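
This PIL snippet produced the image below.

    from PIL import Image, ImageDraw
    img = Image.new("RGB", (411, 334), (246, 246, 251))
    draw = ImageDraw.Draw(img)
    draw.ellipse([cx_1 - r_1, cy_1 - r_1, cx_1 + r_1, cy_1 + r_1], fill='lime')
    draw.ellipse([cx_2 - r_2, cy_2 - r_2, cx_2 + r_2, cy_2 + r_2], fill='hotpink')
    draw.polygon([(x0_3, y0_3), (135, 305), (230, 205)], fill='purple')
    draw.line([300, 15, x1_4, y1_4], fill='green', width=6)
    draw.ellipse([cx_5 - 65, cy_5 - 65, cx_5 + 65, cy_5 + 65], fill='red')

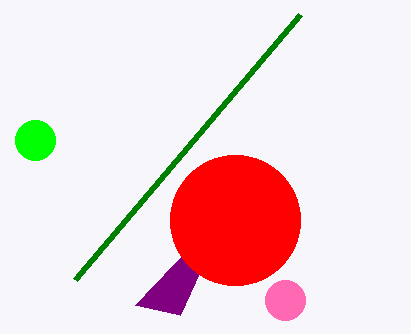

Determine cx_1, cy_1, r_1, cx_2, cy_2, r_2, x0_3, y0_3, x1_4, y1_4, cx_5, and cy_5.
cx_1 = 35
cy_1 = 140
r_1 = 20
cx_2 = 285
cy_2 = 300
r_2 = 20
x0_3 = 180
y0_3 = 315
x1_4 = 75
y1_4 = 280
cx_5 = 235
cy_5 = 220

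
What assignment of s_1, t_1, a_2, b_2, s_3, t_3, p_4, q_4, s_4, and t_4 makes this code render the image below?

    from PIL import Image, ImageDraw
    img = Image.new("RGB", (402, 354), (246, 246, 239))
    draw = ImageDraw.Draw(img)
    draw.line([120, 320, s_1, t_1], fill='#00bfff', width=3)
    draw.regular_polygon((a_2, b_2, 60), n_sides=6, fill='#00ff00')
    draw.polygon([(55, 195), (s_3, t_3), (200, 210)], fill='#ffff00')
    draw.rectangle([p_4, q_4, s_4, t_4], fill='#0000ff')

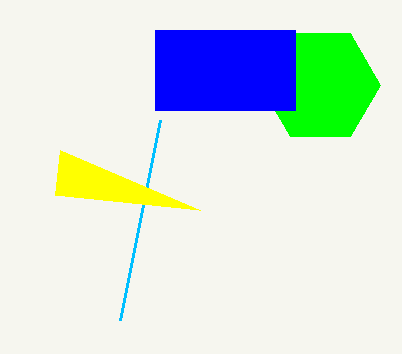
s_1 = 160, t_1 = 120, a_2 = 320, b_2 = 85, s_3 = 60, t_3 = 150, p_4 = 155, q_4 = 30, s_4 = 295, t_4 = 110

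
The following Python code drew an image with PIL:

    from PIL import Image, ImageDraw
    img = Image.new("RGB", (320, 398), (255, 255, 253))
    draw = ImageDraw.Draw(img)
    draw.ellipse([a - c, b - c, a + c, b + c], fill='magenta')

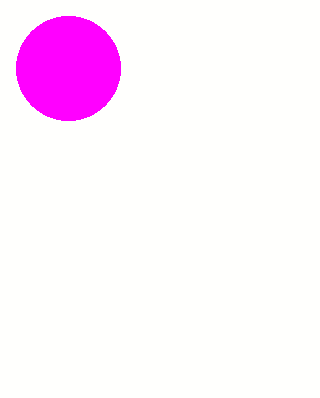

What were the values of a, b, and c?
a = 68, b = 68, c = 52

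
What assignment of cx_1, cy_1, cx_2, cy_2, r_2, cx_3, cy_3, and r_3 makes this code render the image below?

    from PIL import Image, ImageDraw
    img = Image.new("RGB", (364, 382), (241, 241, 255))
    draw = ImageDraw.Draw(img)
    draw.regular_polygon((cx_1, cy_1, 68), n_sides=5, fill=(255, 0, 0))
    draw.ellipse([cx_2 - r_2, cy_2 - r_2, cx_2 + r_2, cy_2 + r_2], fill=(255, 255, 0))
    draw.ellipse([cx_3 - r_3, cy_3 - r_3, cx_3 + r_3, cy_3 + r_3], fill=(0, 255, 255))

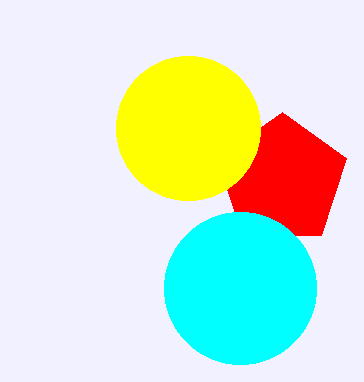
cx_1 = 282; cy_1 = 180; cx_2 = 188; cy_2 = 128; r_2 = 72; cx_3 = 240; cy_3 = 288; r_3 = 76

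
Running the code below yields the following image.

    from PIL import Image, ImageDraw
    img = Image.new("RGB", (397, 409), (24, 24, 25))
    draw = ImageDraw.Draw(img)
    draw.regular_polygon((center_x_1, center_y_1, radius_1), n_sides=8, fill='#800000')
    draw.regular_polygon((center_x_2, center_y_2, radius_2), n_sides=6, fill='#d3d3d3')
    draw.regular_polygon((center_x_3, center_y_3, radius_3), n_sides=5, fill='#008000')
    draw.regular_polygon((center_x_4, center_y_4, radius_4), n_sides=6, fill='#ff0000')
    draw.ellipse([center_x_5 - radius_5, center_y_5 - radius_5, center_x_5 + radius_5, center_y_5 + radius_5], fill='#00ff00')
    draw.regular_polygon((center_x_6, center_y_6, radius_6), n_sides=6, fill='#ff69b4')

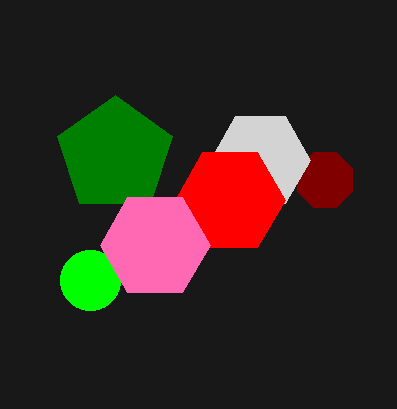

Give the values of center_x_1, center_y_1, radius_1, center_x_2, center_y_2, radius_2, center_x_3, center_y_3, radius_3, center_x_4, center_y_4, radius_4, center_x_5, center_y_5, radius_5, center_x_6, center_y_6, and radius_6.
center_x_1 = 325
center_y_1 = 180
radius_1 = 30
center_x_2 = 260
center_y_2 = 160
radius_2 = 50
center_x_3 = 115
center_y_3 = 155
radius_3 = 60
center_x_4 = 230
center_y_4 = 200
radius_4 = 55
center_x_5 = 90
center_y_5 = 280
radius_5 = 30
center_x_6 = 155
center_y_6 = 245
radius_6 = 55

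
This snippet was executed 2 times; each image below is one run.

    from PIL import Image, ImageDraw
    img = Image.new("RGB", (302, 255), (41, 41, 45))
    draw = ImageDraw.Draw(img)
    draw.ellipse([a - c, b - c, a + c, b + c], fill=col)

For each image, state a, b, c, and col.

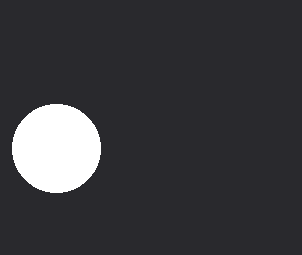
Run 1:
a = 56
b = 148
c = 44
col = 'white'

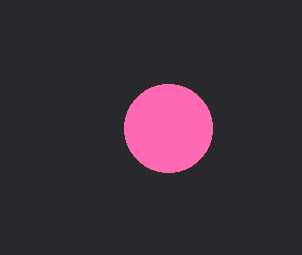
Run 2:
a = 168; b = 128; c = 44; col = 'hotpink'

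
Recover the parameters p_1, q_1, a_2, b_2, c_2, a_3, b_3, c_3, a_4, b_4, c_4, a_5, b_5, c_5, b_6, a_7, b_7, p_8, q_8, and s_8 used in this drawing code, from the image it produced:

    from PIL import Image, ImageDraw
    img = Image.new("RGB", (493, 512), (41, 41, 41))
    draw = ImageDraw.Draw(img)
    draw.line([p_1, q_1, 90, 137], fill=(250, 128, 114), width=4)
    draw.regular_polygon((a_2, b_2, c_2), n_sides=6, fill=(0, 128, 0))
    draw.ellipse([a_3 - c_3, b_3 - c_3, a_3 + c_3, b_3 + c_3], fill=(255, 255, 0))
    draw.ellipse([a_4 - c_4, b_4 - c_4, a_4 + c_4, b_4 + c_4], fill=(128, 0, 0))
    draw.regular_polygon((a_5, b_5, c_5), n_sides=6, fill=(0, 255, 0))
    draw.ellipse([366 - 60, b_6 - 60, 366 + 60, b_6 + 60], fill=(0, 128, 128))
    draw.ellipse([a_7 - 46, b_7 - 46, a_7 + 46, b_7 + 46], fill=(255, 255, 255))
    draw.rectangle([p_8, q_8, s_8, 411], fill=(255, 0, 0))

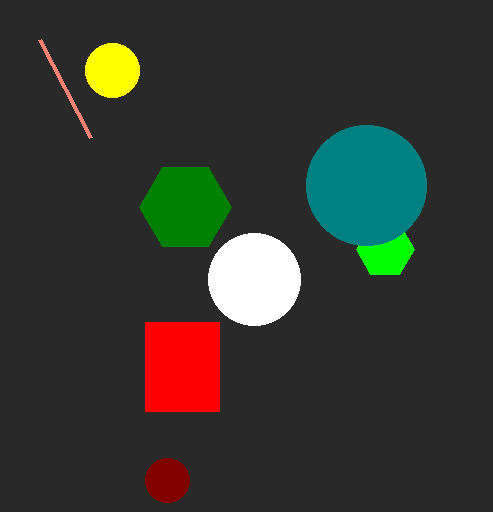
p_1 = 39
q_1 = 39
a_2 = 185
b_2 = 207
c_2 = 46
a_3 = 112
b_3 = 70
c_3 = 27
a_4 = 167
b_4 = 480
c_4 = 22
a_5 = 385
b_5 = 249
c_5 = 29
b_6 = 185
a_7 = 254
b_7 = 279
p_8 = 145
q_8 = 322
s_8 = 219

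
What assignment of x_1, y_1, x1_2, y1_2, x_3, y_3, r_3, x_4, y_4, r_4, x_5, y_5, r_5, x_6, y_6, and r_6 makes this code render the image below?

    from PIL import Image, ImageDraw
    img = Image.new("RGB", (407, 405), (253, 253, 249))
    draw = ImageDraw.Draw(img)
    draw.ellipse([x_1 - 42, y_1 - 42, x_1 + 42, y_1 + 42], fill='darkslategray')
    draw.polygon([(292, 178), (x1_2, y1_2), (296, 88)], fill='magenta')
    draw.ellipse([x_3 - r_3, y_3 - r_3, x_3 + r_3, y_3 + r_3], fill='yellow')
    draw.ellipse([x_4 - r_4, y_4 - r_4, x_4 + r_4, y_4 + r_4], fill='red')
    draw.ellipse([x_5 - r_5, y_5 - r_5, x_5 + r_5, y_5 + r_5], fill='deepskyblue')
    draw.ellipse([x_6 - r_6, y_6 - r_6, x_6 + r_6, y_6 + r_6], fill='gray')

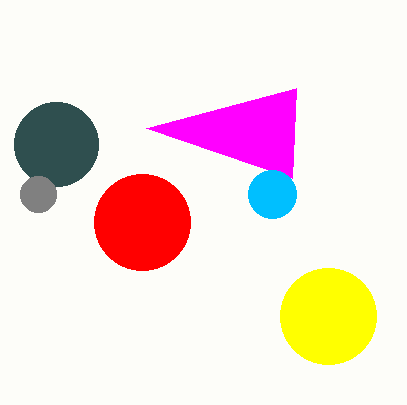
x_1 = 56
y_1 = 144
x1_2 = 146
y1_2 = 128
x_3 = 328
y_3 = 316
r_3 = 48
x_4 = 142
y_4 = 222
r_4 = 48
x_5 = 272
y_5 = 194
r_5 = 24
x_6 = 38
y_6 = 194
r_6 = 18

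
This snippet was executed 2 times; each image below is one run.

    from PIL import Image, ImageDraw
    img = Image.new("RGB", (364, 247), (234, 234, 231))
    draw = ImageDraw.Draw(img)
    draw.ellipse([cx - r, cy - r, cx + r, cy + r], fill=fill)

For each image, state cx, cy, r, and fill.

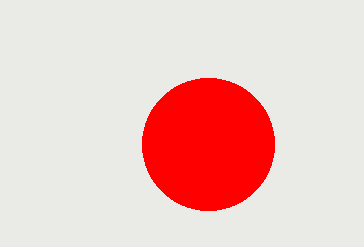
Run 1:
cx = 208
cy = 144
r = 66
fill = 'red'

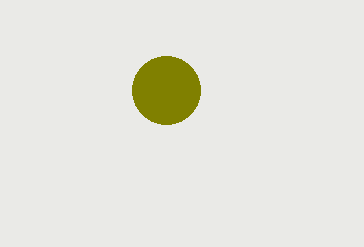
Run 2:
cx = 166
cy = 90
r = 34
fill = 'olive'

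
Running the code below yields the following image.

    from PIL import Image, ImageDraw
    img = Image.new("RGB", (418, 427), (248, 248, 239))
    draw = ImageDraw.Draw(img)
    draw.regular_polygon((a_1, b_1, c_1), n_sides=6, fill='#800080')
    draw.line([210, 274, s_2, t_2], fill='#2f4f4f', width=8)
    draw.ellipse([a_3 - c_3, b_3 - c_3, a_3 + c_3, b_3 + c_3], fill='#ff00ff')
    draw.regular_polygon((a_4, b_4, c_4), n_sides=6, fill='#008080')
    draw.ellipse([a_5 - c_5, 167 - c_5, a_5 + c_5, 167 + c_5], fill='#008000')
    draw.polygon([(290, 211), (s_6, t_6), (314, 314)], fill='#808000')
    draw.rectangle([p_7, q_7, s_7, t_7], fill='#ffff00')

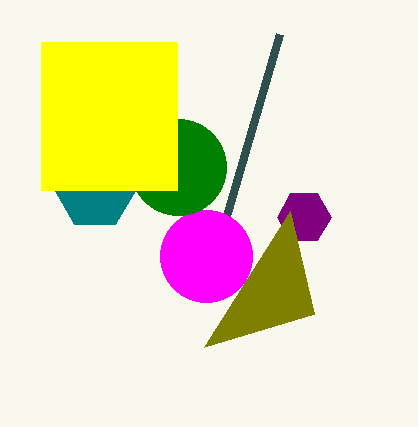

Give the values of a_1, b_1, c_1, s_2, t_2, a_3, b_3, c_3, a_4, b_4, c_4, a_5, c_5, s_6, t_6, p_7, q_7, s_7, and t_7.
a_1 = 304, b_1 = 217, c_1 = 27, s_2 = 280, t_2 = 34, a_3 = 206, b_3 = 256, c_3 = 46, a_4 = 95, b_4 = 189, c_4 = 41, a_5 = 178, c_5 = 48, s_6 = 204, t_6 = 347, p_7 = 41, q_7 = 42, s_7 = 177, t_7 = 190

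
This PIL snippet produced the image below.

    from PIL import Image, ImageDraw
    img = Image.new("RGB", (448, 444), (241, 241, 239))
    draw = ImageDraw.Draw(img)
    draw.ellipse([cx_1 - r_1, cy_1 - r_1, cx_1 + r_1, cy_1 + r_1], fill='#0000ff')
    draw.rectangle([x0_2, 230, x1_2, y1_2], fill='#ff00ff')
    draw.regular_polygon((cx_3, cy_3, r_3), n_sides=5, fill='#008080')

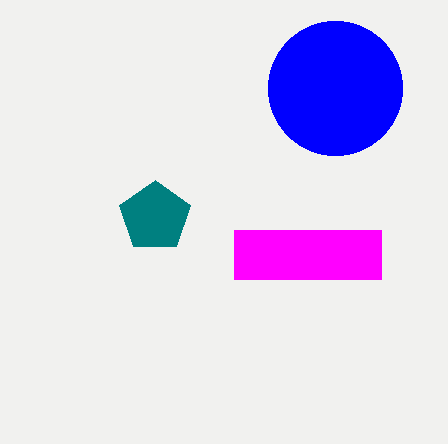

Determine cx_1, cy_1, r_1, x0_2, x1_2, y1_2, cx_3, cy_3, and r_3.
cx_1 = 335
cy_1 = 88
r_1 = 67
x0_2 = 234
x1_2 = 381
y1_2 = 279
cx_3 = 155
cy_3 = 217
r_3 = 37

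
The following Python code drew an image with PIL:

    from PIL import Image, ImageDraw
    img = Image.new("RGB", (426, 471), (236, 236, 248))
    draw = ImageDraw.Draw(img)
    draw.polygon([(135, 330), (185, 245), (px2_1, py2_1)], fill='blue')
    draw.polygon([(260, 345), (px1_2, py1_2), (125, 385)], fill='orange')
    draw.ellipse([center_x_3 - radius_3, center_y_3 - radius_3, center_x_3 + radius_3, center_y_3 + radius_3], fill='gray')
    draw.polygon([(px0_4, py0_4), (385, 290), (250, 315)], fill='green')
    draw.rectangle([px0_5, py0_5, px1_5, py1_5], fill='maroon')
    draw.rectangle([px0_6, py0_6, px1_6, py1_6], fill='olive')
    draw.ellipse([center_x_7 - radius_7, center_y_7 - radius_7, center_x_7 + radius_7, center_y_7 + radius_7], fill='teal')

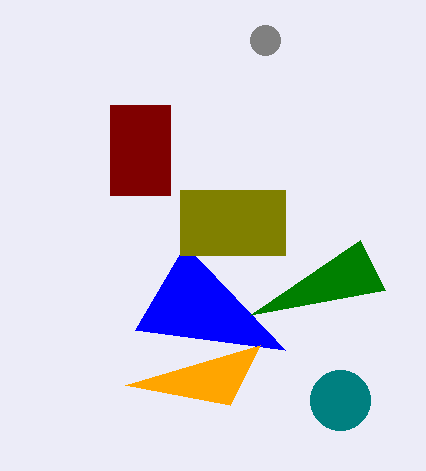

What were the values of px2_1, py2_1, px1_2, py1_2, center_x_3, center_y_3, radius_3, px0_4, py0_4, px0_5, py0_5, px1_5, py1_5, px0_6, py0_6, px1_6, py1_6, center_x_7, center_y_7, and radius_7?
px2_1 = 285, py2_1 = 350, px1_2 = 230, py1_2 = 405, center_x_3 = 265, center_y_3 = 40, radius_3 = 15, px0_4 = 360, py0_4 = 240, px0_5 = 110, py0_5 = 105, px1_5 = 170, py1_5 = 195, px0_6 = 180, py0_6 = 190, px1_6 = 285, py1_6 = 255, center_x_7 = 340, center_y_7 = 400, radius_7 = 30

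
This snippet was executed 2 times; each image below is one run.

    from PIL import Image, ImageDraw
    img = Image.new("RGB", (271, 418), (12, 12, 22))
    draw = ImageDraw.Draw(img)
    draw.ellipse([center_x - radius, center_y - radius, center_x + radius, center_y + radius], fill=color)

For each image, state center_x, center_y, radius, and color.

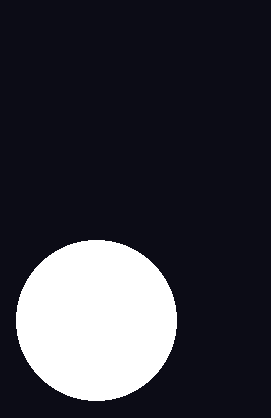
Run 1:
center_x = 96; center_y = 320; radius = 80; color = 'white'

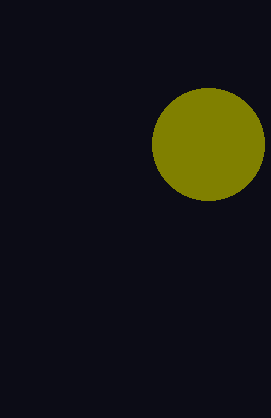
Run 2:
center_x = 208; center_y = 144; radius = 56; color = 'olive'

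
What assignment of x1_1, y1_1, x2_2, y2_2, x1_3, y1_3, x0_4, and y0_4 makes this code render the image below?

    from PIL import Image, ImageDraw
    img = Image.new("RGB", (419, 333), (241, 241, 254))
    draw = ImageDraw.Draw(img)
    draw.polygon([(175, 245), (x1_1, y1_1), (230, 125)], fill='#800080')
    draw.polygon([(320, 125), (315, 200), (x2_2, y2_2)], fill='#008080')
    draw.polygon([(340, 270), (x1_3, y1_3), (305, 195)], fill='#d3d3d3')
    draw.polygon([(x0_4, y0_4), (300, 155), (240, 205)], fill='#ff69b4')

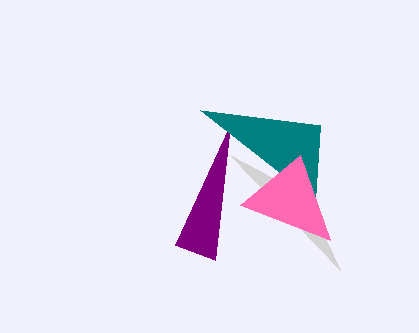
x1_1 = 215, y1_1 = 260, x2_2 = 200, y2_2 = 110, x1_3 = 230, y1_3 = 155, x0_4 = 330, y0_4 = 240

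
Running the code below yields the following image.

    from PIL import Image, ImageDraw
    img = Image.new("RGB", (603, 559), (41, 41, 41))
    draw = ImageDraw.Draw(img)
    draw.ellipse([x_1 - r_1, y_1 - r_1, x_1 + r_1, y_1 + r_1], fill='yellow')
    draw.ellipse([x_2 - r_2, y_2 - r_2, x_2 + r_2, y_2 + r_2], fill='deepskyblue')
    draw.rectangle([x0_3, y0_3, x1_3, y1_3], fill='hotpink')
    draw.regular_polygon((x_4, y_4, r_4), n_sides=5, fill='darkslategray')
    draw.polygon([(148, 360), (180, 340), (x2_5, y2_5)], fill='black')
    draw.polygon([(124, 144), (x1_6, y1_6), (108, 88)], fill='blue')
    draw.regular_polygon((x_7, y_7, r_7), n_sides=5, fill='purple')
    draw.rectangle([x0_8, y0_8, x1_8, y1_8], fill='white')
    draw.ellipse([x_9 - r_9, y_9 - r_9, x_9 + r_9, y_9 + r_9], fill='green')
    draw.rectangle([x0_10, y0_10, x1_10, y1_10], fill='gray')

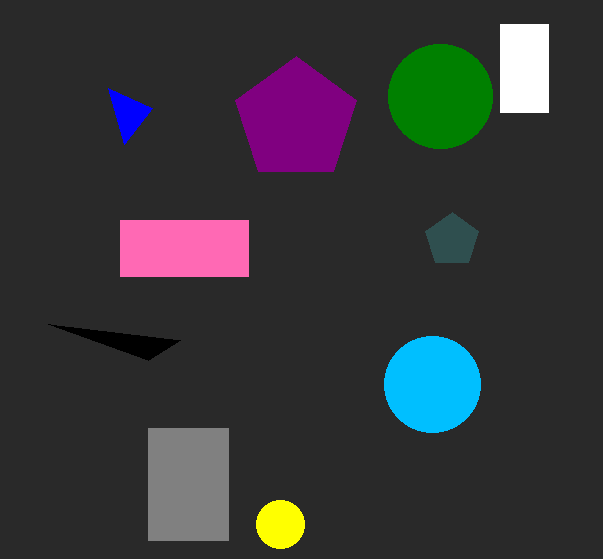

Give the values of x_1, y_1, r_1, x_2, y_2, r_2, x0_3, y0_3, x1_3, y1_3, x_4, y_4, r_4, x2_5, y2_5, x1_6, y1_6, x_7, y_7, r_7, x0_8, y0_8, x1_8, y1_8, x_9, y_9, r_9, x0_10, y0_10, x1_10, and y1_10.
x_1 = 280; y_1 = 524; r_1 = 24; x_2 = 432; y_2 = 384; r_2 = 48; x0_3 = 120; y0_3 = 220; x1_3 = 248; y1_3 = 276; x_4 = 452; y_4 = 240; r_4 = 28; x2_5 = 48; y2_5 = 324; x1_6 = 152; y1_6 = 108; x_7 = 296; y_7 = 120; r_7 = 64; x0_8 = 500; y0_8 = 24; x1_8 = 548; y1_8 = 112; x_9 = 440; y_9 = 96; r_9 = 52; x0_10 = 148; y0_10 = 428; x1_10 = 228; y1_10 = 540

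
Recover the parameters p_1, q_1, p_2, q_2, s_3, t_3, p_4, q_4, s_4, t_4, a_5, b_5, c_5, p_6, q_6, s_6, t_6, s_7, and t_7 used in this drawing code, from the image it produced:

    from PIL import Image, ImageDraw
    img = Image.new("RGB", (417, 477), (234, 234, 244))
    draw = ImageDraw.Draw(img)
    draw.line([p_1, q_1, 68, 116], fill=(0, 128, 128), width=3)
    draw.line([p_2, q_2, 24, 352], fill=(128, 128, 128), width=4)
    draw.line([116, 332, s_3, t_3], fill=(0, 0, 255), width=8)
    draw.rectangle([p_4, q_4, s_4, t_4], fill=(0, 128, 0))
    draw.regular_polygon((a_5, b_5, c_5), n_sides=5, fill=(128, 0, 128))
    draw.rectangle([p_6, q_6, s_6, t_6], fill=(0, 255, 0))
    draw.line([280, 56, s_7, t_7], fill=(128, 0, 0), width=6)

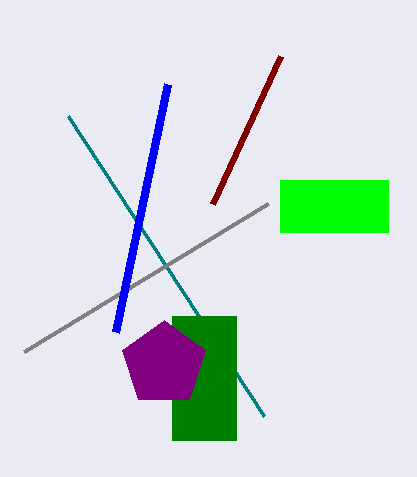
p_1 = 264; q_1 = 416; p_2 = 268; q_2 = 204; s_3 = 168; t_3 = 84; p_4 = 172; q_4 = 316; s_4 = 236; t_4 = 440; a_5 = 164; b_5 = 364; c_5 = 44; p_6 = 280; q_6 = 180; s_6 = 388; t_6 = 232; s_7 = 212; t_7 = 204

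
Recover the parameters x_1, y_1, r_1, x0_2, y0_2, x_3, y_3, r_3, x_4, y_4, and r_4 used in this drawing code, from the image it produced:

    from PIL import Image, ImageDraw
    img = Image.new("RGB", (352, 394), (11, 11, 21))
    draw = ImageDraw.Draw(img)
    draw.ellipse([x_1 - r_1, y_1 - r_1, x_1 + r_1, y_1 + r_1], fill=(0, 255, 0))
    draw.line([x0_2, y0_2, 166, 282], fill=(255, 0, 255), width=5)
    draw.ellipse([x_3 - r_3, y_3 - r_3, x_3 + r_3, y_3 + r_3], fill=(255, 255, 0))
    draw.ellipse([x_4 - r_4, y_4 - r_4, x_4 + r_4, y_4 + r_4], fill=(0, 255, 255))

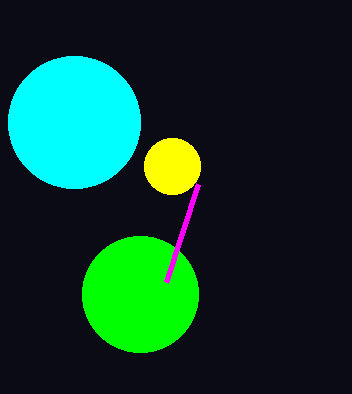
x_1 = 140
y_1 = 294
r_1 = 58
x0_2 = 198
y0_2 = 184
x_3 = 172
y_3 = 166
r_3 = 28
x_4 = 74
y_4 = 122
r_4 = 66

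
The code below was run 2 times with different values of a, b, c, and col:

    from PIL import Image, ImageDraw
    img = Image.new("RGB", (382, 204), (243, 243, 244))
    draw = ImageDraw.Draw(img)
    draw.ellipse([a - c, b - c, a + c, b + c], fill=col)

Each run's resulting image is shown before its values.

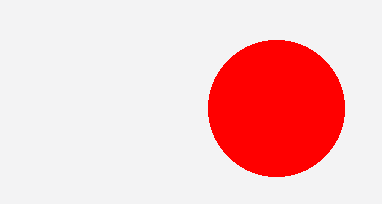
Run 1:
a = 276, b = 108, c = 68, col = 'red'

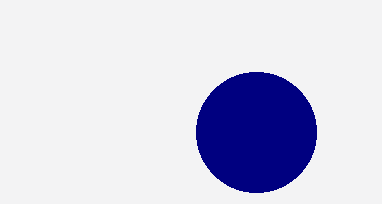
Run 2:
a = 256, b = 132, c = 60, col = 'navy'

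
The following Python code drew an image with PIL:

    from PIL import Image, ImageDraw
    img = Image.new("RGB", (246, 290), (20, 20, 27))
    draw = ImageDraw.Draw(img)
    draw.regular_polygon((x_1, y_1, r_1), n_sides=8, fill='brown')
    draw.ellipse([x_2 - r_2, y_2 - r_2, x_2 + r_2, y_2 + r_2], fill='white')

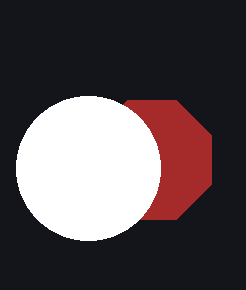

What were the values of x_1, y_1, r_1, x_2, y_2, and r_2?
x_1 = 152, y_1 = 160, r_1 = 64, x_2 = 88, y_2 = 168, r_2 = 72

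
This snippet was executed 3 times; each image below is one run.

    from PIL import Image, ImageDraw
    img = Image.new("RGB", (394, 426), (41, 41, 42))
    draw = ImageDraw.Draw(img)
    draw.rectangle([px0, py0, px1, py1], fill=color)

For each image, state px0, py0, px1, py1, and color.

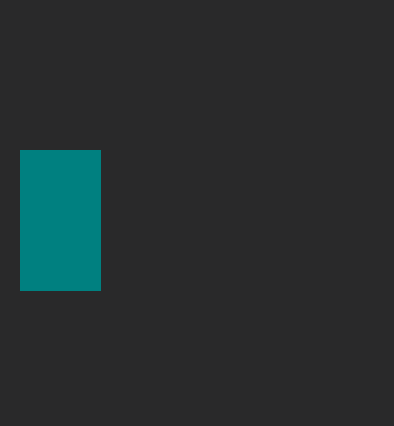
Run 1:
px0 = 20, py0 = 150, px1 = 100, py1 = 290, color = 'teal'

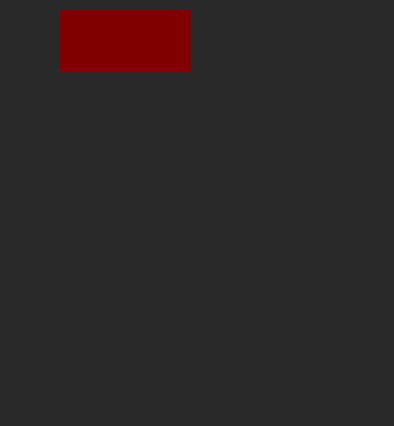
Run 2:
px0 = 60, py0 = 10, px1 = 190, py1 = 70, color = 'maroon'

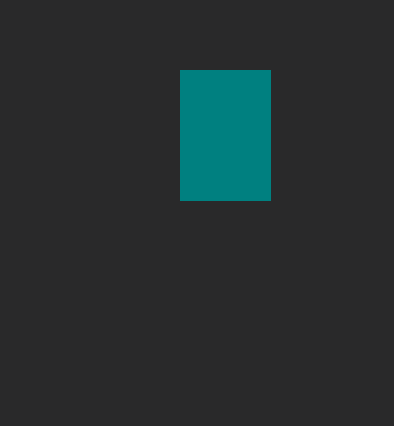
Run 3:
px0 = 180, py0 = 70, px1 = 270, py1 = 200, color = 'teal'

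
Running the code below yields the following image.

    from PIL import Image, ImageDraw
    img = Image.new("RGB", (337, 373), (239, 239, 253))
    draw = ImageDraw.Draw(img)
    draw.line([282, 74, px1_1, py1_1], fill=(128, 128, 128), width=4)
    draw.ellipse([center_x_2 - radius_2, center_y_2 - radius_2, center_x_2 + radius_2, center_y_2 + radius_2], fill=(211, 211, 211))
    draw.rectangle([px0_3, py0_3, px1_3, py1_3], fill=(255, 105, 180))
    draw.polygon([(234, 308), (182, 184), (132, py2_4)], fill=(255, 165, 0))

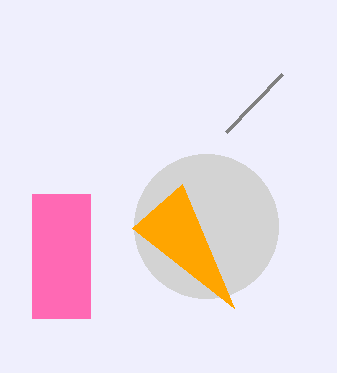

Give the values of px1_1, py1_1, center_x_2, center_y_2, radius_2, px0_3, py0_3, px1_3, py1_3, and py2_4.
px1_1 = 226, py1_1 = 132, center_x_2 = 206, center_y_2 = 226, radius_2 = 72, px0_3 = 32, py0_3 = 194, px1_3 = 90, py1_3 = 318, py2_4 = 228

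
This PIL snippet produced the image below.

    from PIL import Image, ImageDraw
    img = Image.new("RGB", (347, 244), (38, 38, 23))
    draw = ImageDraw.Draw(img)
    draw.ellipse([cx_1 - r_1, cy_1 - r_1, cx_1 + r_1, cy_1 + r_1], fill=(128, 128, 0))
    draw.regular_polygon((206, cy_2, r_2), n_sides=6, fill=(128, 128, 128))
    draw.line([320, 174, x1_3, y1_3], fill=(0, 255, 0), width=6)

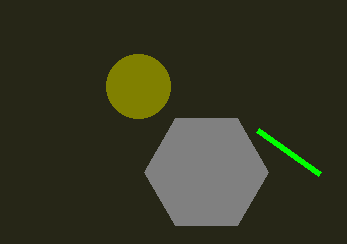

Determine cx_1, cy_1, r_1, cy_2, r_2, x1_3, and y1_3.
cx_1 = 138
cy_1 = 86
r_1 = 32
cy_2 = 172
r_2 = 62
x1_3 = 258
y1_3 = 130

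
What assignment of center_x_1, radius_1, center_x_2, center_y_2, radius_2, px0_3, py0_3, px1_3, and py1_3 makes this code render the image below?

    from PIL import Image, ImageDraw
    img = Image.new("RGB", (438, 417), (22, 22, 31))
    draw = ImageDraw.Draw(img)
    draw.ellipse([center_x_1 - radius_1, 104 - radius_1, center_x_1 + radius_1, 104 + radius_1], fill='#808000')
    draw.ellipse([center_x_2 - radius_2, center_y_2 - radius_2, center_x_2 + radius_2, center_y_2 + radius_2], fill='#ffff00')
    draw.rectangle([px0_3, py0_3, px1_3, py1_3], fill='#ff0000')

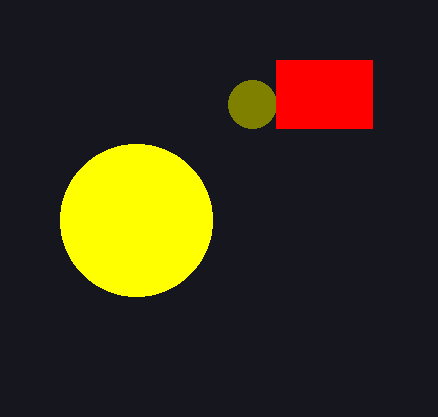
center_x_1 = 252; radius_1 = 24; center_x_2 = 136; center_y_2 = 220; radius_2 = 76; px0_3 = 276; py0_3 = 60; px1_3 = 372; py1_3 = 128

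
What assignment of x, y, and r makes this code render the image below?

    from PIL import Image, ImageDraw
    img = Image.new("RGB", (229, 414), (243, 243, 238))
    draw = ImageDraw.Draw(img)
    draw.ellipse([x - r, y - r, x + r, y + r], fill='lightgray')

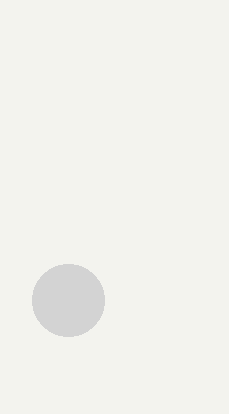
x = 68; y = 300; r = 36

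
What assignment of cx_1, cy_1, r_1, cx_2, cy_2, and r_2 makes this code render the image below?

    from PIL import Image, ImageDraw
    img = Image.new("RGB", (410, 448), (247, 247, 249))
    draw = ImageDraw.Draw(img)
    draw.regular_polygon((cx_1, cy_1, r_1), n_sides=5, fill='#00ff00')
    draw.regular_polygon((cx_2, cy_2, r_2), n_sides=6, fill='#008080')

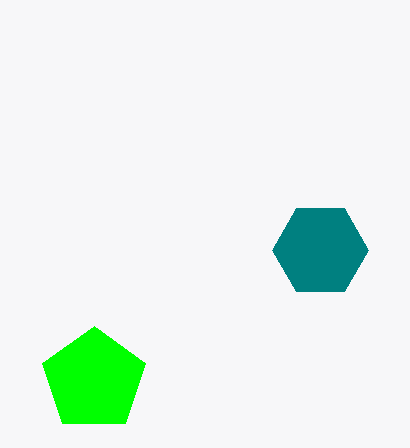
cx_1 = 94, cy_1 = 380, r_1 = 54, cx_2 = 320, cy_2 = 250, r_2 = 48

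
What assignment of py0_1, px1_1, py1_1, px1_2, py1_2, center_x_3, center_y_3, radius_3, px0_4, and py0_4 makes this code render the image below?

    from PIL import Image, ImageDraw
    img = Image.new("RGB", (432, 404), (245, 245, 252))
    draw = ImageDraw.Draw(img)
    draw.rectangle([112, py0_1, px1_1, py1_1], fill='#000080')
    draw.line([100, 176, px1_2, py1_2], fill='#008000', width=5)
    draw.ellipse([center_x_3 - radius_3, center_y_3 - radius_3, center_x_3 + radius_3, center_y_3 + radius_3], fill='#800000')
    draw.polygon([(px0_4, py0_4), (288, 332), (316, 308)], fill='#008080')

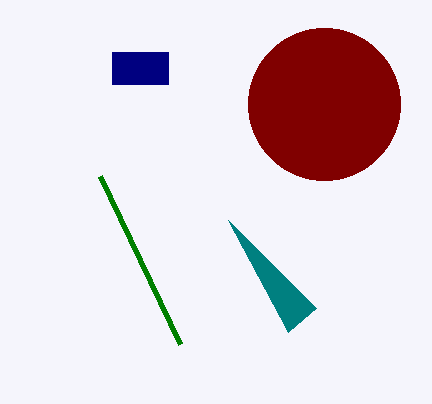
py0_1 = 52
px1_1 = 168
py1_1 = 84
px1_2 = 180
py1_2 = 344
center_x_3 = 324
center_y_3 = 104
radius_3 = 76
px0_4 = 228
py0_4 = 220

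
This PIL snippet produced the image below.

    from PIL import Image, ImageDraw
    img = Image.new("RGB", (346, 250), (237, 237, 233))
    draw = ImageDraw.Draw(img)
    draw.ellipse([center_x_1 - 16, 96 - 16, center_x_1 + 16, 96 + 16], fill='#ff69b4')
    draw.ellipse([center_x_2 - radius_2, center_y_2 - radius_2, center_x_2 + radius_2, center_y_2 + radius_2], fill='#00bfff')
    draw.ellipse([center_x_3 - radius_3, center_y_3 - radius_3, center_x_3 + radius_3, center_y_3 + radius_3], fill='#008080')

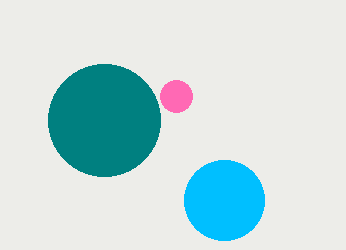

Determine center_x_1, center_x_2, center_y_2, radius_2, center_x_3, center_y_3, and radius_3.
center_x_1 = 176; center_x_2 = 224; center_y_2 = 200; radius_2 = 40; center_x_3 = 104; center_y_3 = 120; radius_3 = 56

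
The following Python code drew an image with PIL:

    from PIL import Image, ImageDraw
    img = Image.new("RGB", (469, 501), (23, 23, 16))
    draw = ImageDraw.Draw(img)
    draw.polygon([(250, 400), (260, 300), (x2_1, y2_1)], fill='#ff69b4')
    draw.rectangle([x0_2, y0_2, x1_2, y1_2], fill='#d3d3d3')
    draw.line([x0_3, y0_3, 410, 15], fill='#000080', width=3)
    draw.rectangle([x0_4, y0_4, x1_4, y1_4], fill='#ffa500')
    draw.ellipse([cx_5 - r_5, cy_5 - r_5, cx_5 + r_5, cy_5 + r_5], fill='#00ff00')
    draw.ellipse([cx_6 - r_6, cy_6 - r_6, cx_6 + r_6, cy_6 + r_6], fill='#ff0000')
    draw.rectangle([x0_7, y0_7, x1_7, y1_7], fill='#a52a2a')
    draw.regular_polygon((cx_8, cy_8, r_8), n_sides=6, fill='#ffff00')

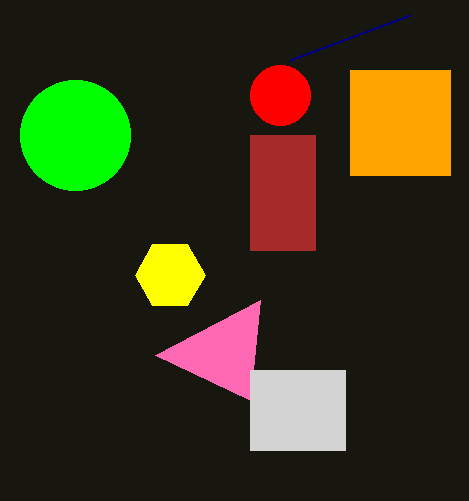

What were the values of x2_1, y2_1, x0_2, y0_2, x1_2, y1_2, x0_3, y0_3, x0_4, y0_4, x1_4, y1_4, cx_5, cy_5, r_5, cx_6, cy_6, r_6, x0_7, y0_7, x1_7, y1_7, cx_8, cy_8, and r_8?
x2_1 = 155, y2_1 = 355, x0_2 = 250, y0_2 = 370, x1_2 = 345, y1_2 = 450, x0_3 = 290, y0_3 = 60, x0_4 = 350, y0_4 = 70, x1_4 = 450, y1_4 = 175, cx_5 = 75, cy_5 = 135, r_5 = 55, cx_6 = 280, cy_6 = 95, r_6 = 30, x0_7 = 250, y0_7 = 135, x1_7 = 315, y1_7 = 250, cx_8 = 170, cy_8 = 275, r_8 = 35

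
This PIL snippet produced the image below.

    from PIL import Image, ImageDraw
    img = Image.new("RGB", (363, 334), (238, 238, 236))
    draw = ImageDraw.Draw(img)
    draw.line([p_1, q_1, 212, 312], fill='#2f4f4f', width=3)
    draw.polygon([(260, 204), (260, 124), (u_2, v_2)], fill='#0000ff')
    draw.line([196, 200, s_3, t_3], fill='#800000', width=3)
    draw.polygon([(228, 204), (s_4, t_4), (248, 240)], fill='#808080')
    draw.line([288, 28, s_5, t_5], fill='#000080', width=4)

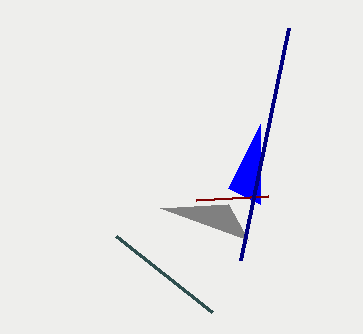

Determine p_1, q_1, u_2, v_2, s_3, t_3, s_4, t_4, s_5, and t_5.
p_1 = 116; q_1 = 236; u_2 = 228; v_2 = 188; s_3 = 268; t_3 = 196; s_4 = 160; t_4 = 208; s_5 = 240; t_5 = 260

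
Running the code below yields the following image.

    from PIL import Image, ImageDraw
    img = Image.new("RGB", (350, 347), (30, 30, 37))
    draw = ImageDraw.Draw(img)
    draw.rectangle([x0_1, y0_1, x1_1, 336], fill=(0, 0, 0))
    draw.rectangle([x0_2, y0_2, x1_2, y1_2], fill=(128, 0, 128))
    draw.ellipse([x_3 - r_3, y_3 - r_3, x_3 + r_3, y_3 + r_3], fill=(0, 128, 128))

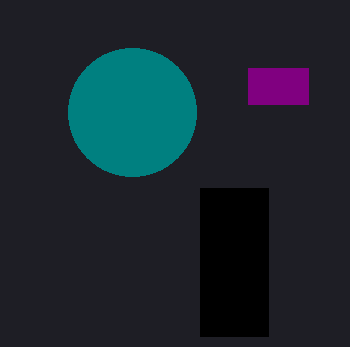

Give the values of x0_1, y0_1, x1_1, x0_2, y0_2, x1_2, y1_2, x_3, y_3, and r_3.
x0_1 = 200; y0_1 = 188; x1_1 = 268; x0_2 = 248; y0_2 = 68; x1_2 = 308; y1_2 = 104; x_3 = 132; y_3 = 112; r_3 = 64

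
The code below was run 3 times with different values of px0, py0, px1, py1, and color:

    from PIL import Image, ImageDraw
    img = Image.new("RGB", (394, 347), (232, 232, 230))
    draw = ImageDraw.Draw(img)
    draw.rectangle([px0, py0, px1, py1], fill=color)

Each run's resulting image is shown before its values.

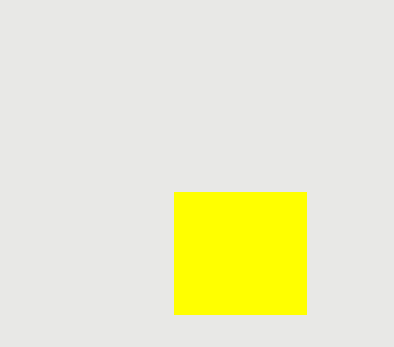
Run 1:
px0 = 174; py0 = 192; px1 = 306; py1 = 314; color = 'yellow'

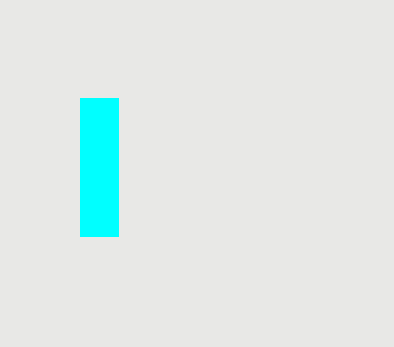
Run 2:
px0 = 80, py0 = 98, px1 = 118, py1 = 236, color = 'cyan'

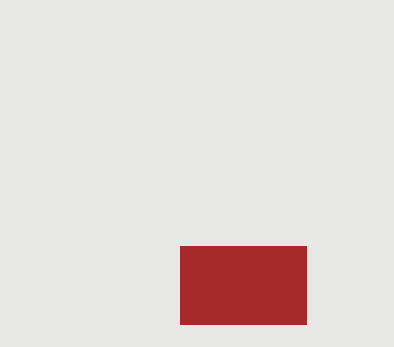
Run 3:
px0 = 180; py0 = 246; px1 = 306; py1 = 324; color = 'brown'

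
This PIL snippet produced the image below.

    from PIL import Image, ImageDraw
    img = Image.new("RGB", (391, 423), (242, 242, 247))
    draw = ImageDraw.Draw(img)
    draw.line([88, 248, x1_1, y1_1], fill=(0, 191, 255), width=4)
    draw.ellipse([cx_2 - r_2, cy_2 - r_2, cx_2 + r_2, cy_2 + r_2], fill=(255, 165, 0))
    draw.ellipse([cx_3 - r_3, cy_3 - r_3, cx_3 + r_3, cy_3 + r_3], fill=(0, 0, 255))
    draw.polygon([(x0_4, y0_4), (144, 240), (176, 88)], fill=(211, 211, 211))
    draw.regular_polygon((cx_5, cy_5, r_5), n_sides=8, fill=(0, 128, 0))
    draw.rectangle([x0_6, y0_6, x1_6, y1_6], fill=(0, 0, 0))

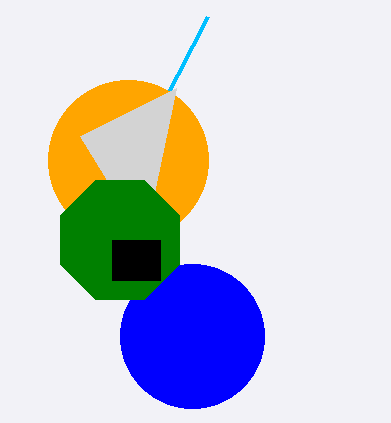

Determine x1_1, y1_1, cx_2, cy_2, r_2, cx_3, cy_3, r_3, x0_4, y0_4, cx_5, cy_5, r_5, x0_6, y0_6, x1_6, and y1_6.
x1_1 = 208; y1_1 = 16; cx_2 = 128; cy_2 = 160; r_2 = 80; cx_3 = 192; cy_3 = 336; r_3 = 72; x0_4 = 80; y0_4 = 136; cx_5 = 120; cy_5 = 240; r_5 = 64; x0_6 = 112; y0_6 = 240; x1_6 = 160; y1_6 = 280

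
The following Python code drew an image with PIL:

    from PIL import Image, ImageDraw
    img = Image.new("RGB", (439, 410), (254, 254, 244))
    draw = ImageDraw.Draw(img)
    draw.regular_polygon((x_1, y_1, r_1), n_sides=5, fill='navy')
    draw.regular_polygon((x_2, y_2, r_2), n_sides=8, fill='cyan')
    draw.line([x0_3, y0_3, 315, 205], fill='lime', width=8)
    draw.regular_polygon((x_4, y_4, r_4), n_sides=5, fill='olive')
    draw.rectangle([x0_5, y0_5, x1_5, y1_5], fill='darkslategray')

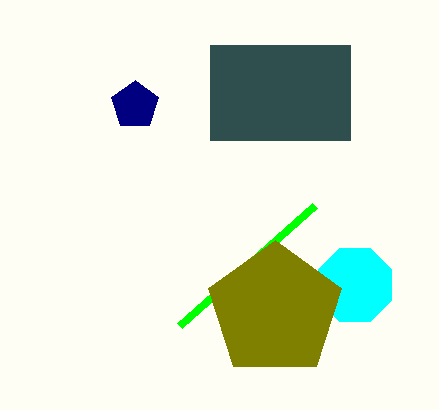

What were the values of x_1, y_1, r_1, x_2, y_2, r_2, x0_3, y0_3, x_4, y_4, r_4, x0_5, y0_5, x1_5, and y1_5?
x_1 = 135
y_1 = 105
r_1 = 25
x_2 = 355
y_2 = 285
r_2 = 40
x0_3 = 180
y0_3 = 325
x_4 = 275
y_4 = 310
r_4 = 70
x0_5 = 210
y0_5 = 45
x1_5 = 350
y1_5 = 140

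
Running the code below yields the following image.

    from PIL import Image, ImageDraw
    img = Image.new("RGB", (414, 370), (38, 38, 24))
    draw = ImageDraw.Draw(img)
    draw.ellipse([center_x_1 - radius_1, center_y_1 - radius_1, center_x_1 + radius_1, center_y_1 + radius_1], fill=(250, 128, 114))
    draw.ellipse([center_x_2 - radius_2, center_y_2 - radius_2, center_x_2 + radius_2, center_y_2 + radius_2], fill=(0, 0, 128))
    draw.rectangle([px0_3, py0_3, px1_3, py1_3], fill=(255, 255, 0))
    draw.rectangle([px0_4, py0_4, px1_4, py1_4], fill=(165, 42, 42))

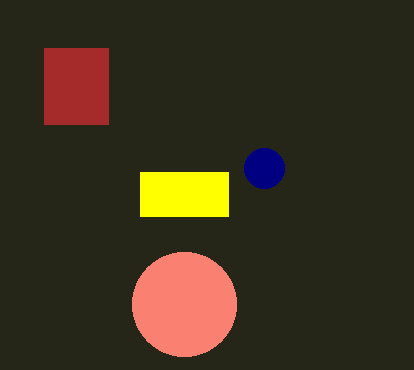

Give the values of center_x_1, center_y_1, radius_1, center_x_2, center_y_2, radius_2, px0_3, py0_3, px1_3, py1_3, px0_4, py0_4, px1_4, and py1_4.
center_x_1 = 184, center_y_1 = 304, radius_1 = 52, center_x_2 = 264, center_y_2 = 168, radius_2 = 20, px0_3 = 140, py0_3 = 172, px1_3 = 228, py1_3 = 216, px0_4 = 44, py0_4 = 48, px1_4 = 108, py1_4 = 124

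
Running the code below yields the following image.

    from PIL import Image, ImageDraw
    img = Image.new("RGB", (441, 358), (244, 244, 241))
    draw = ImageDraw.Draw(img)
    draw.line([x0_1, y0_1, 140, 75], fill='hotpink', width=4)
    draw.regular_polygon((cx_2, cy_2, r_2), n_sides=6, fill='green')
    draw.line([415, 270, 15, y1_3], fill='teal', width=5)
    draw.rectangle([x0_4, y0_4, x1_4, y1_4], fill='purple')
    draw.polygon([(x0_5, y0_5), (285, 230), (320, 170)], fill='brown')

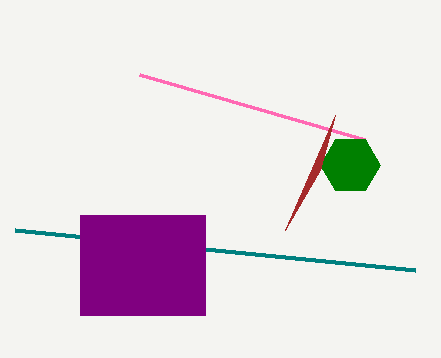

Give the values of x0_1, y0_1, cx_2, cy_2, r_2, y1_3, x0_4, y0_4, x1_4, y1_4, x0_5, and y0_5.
x0_1 = 365; y0_1 = 140; cx_2 = 350; cy_2 = 165; r_2 = 30; y1_3 = 230; x0_4 = 80; y0_4 = 215; x1_4 = 205; y1_4 = 315; x0_5 = 335; y0_5 = 115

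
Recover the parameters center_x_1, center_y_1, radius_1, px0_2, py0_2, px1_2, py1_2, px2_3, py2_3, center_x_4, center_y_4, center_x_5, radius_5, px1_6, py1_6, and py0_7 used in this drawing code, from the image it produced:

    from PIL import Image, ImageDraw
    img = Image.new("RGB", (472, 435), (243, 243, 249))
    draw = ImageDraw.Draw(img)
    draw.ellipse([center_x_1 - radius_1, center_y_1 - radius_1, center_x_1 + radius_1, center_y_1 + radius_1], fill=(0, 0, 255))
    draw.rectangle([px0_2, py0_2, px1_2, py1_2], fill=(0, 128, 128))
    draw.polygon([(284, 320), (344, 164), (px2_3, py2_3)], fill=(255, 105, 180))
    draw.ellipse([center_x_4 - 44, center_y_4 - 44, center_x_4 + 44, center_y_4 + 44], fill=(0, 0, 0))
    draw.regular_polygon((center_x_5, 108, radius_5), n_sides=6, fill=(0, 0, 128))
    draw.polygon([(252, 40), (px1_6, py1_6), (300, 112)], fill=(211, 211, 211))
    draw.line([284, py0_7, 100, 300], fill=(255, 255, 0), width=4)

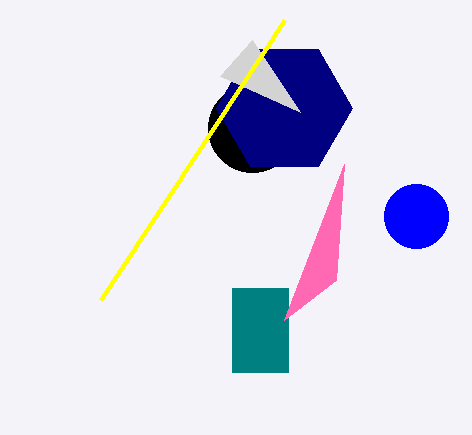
center_x_1 = 416
center_y_1 = 216
radius_1 = 32
px0_2 = 232
py0_2 = 288
px1_2 = 288
py1_2 = 372
px2_3 = 336
py2_3 = 280
center_x_4 = 252
center_y_4 = 128
center_x_5 = 284
radius_5 = 68
px1_6 = 220
py1_6 = 76
py0_7 = 20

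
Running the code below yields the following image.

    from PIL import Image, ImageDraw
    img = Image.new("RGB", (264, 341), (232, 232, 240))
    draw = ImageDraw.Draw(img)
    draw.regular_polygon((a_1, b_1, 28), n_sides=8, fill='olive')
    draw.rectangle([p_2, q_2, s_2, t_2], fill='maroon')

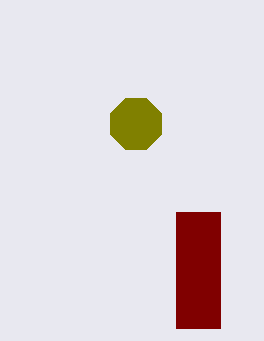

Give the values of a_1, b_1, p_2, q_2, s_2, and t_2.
a_1 = 136
b_1 = 124
p_2 = 176
q_2 = 212
s_2 = 220
t_2 = 328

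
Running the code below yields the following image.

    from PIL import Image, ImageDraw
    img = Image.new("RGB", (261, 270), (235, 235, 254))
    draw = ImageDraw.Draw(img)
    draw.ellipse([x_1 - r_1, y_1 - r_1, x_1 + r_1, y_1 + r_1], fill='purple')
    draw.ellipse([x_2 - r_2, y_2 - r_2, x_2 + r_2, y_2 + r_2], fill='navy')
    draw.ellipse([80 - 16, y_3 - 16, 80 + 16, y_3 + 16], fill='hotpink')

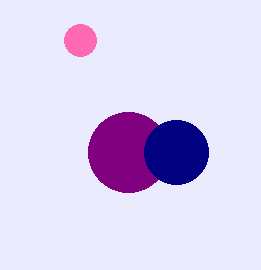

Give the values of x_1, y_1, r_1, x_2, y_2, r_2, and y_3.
x_1 = 128
y_1 = 152
r_1 = 40
x_2 = 176
y_2 = 152
r_2 = 32
y_3 = 40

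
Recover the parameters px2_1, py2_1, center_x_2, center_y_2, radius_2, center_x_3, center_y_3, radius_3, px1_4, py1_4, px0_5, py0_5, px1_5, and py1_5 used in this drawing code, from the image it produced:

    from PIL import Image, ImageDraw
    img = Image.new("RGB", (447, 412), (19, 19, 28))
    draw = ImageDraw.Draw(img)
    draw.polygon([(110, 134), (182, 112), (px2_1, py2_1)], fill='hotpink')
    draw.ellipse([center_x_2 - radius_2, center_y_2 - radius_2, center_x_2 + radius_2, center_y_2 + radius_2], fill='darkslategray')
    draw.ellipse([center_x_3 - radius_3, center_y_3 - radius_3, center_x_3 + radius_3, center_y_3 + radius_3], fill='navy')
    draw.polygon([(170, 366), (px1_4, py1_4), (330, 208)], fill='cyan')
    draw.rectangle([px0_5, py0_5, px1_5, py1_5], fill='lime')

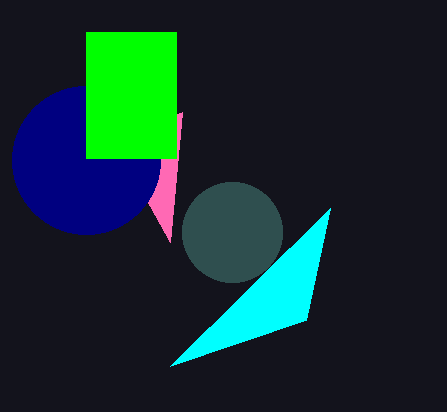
px2_1 = 170, py2_1 = 242, center_x_2 = 232, center_y_2 = 232, radius_2 = 50, center_x_3 = 86, center_y_3 = 160, radius_3 = 74, px1_4 = 306, py1_4 = 320, px0_5 = 86, py0_5 = 32, px1_5 = 176, py1_5 = 158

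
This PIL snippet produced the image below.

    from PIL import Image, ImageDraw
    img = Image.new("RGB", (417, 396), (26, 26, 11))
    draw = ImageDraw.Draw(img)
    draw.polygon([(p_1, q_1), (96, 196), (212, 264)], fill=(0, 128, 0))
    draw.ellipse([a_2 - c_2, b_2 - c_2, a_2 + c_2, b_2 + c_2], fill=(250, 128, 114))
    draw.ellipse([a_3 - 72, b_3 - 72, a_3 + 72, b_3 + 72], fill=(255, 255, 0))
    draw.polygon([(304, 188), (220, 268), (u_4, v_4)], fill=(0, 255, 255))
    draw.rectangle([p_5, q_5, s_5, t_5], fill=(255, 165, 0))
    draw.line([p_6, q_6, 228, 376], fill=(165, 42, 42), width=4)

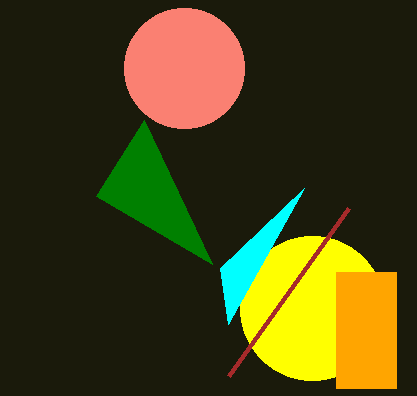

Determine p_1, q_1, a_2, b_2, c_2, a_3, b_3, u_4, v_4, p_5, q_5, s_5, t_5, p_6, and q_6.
p_1 = 144
q_1 = 120
a_2 = 184
b_2 = 68
c_2 = 60
a_3 = 312
b_3 = 308
u_4 = 228
v_4 = 324
p_5 = 336
q_5 = 272
s_5 = 396
t_5 = 388
p_6 = 348
q_6 = 208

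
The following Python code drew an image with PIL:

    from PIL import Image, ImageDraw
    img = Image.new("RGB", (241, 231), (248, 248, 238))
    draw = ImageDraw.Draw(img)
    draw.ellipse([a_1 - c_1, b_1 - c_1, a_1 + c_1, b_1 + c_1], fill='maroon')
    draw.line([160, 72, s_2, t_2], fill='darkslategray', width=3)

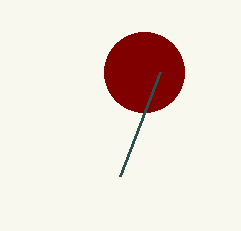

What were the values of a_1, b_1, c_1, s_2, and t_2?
a_1 = 144, b_1 = 72, c_1 = 40, s_2 = 120, t_2 = 176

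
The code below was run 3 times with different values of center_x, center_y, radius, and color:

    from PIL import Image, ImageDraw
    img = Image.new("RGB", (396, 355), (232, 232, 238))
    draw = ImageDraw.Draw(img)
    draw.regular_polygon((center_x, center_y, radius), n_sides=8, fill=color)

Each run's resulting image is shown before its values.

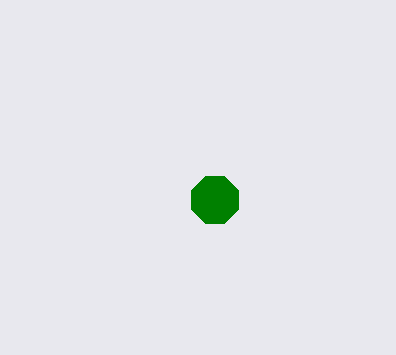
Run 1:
center_x = 215; center_y = 200; radius = 25; color = 'green'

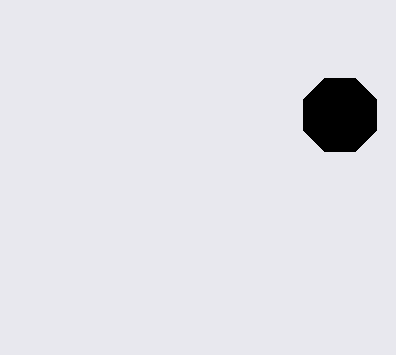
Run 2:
center_x = 340, center_y = 115, radius = 40, color = 'black'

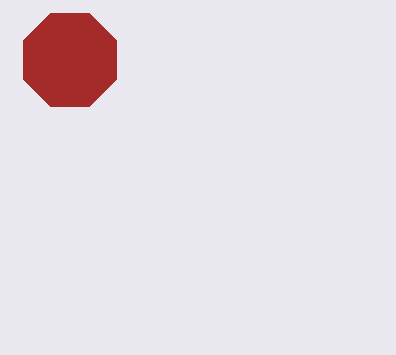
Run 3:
center_x = 70
center_y = 60
radius = 50
color = 'brown'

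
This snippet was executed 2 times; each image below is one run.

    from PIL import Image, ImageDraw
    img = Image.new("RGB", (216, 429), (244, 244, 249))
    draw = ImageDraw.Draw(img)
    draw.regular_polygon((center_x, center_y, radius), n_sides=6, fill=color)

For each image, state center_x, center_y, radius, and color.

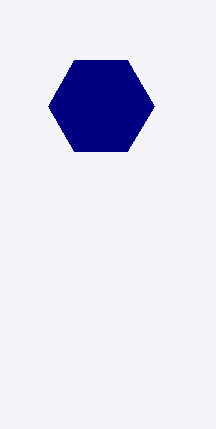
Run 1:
center_x = 101; center_y = 106; radius = 53; color = 'navy'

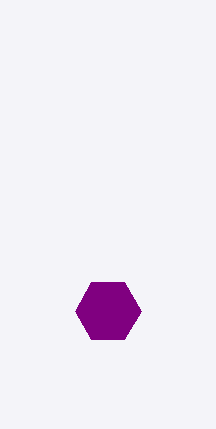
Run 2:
center_x = 108; center_y = 311; radius = 33; color = 'purple'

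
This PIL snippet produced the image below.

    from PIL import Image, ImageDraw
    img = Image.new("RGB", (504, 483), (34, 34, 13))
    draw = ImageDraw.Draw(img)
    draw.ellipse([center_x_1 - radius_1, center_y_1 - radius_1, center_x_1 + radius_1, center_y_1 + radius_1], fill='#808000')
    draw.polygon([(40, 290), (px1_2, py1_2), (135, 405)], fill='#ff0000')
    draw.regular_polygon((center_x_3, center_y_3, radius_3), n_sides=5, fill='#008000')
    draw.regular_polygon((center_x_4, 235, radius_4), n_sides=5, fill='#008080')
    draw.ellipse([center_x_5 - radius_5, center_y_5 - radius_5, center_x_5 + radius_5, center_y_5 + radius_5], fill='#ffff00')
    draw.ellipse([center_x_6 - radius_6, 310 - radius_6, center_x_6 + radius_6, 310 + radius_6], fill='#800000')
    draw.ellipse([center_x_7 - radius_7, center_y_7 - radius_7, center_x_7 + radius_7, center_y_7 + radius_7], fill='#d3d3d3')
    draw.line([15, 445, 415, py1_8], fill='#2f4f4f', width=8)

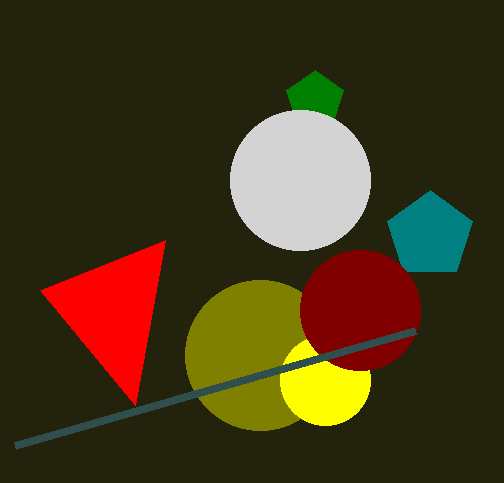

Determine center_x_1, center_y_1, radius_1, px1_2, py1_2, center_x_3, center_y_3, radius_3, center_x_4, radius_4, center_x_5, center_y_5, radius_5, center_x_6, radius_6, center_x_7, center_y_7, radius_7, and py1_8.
center_x_1 = 260, center_y_1 = 355, radius_1 = 75, px1_2 = 165, py1_2 = 240, center_x_3 = 315, center_y_3 = 100, radius_3 = 30, center_x_4 = 430, radius_4 = 45, center_x_5 = 325, center_y_5 = 380, radius_5 = 45, center_x_6 = 360, radius_6 = 60, center_x_7 = 300, center_y_7 = 180, radius_7 = 70, py1_8 = 330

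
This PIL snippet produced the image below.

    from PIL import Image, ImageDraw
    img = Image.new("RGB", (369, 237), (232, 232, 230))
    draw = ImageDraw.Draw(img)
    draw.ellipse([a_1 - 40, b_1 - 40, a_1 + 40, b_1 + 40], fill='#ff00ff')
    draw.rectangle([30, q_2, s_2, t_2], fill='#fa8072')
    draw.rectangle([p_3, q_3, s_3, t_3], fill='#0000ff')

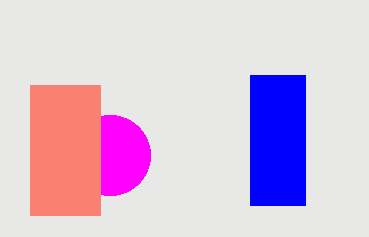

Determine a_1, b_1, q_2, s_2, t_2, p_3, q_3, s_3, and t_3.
a_1 = 110
b_1 = 155
q_2 = 85
s_2 = 100
t_2 = 215
p_3 = 250
q_3 = 75
s_3 = 305
t_3 = 205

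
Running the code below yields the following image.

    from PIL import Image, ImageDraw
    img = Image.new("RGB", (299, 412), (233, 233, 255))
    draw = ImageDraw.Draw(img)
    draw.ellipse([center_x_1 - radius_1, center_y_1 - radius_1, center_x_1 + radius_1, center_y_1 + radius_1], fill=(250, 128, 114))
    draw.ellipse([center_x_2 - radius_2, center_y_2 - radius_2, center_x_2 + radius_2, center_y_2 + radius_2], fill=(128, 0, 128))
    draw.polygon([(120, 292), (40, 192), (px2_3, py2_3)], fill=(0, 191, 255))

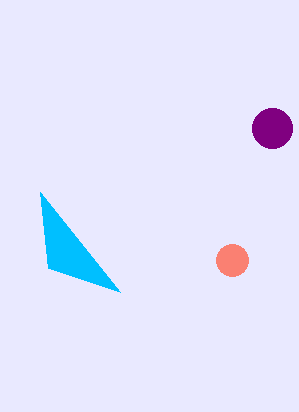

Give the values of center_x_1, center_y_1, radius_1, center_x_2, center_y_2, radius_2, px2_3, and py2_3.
center_x_1 = 232, center_y_1 = 260, radius_1 = 16, center_x_2 = 272, center_y_2 = 128, radius_2 = 20, px2_3 = 48, py2_3 = 268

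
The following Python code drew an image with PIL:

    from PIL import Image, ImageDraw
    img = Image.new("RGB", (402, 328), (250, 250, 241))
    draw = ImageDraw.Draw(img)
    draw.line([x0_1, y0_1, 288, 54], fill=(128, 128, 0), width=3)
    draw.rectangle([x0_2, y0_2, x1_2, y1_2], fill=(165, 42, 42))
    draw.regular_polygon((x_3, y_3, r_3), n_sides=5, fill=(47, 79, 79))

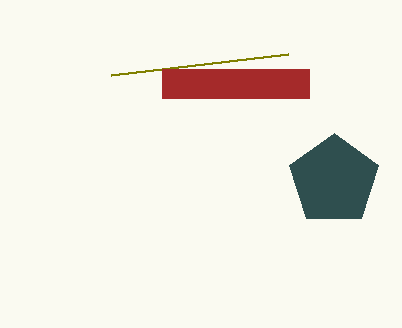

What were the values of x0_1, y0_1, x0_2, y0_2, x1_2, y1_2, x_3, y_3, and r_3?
x0_1 = 111, y0_1 = 75, x0_2 = 162, y0_2 = 69, x1_2 = 309, y1_2 = 98, x_3 = 334, y_3 = 180, r_3 = 47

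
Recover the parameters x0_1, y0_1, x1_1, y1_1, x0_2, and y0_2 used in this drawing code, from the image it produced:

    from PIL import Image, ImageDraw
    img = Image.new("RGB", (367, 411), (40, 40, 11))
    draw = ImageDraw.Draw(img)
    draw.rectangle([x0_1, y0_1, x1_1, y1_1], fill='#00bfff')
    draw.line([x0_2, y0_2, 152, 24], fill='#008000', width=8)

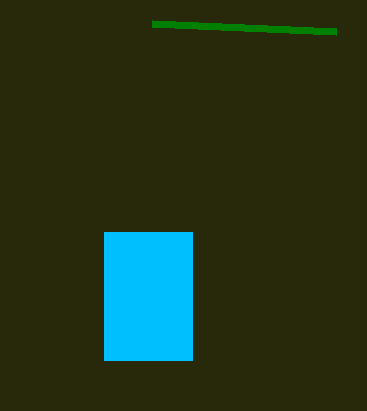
x0_1 = 104, y0_1 = 232, x1_1 = 192, y1_1 = 360, x0_2 = 336, y0_2 = 32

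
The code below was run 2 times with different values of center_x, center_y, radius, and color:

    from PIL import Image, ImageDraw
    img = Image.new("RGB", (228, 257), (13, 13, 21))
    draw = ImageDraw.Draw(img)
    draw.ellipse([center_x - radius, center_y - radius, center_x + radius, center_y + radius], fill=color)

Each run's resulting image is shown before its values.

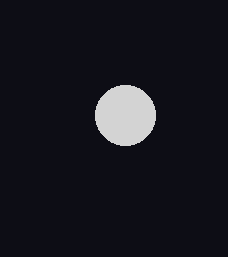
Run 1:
center_x = 125, center_y = 115, radius = 30, color = 'lightgray'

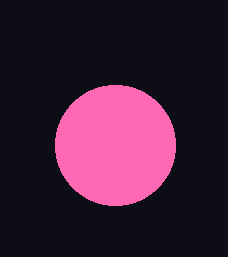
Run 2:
center_x = 115; center_y = 145; radius = 60; color = 'hotpink'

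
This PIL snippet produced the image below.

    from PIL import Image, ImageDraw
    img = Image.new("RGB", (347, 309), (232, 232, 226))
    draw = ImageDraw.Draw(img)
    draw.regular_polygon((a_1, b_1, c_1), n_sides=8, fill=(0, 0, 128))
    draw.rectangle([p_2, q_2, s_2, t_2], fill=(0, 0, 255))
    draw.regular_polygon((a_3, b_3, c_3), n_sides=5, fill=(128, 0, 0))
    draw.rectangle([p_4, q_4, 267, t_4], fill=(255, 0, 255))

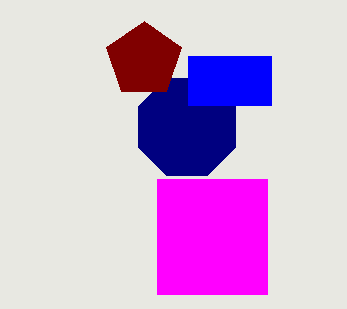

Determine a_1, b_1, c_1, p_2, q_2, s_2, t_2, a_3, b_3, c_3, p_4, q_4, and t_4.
a_1 = 187; b_1 = 127; c_1 = 53; p_2 = 188; q_2 = 56; s_2 = 271; t_2 = 105; a_3 = 144; b_3 = 60; c_3 = 39; p_4 = 157; q_4 = 179; t_4 = 294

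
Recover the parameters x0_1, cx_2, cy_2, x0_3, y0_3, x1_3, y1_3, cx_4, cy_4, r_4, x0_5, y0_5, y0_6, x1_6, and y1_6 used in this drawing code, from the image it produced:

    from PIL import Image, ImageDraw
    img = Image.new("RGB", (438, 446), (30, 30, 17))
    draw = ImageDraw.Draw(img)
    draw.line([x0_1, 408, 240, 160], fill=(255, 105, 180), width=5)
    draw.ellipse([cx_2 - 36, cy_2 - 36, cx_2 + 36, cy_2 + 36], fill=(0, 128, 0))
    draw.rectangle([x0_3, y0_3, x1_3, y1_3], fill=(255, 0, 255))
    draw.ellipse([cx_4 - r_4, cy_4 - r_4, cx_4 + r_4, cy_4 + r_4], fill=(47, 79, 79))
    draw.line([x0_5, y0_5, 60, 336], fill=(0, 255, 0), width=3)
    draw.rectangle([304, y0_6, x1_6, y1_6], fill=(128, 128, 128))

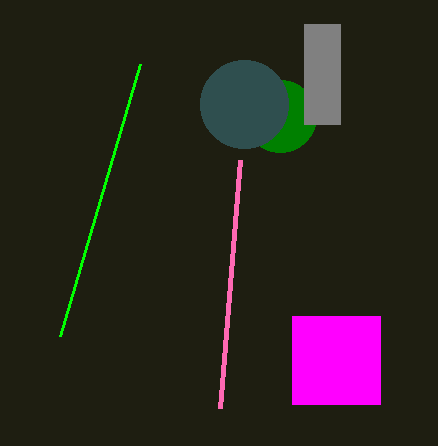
x0_1 = 220; cx_2 = 280; cy_2 = 116; x0_3 = 292; y0_3 = 316; x1_3 = 380; y1_3 = 404; cx_4 = 244; cy_4 = 104; r_4 = 44; x0_5 = 140; y0_5 = 64; y0_6 = 24; x1_6 = 340; y1_6 = 124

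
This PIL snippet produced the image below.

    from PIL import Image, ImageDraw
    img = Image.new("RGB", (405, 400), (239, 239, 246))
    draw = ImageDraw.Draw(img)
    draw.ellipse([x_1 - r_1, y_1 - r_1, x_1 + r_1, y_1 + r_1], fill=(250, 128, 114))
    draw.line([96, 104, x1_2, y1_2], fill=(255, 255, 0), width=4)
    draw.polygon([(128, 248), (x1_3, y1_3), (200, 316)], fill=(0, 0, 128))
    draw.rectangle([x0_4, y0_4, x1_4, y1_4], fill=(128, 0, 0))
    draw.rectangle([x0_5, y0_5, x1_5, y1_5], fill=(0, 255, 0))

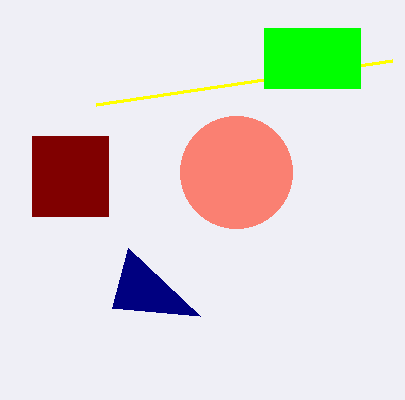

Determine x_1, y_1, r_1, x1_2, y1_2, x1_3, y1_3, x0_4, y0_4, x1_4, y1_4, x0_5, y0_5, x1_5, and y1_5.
x_1 = 236; y_1 = 172; r_1 = 56; x1_2 = 392; y1_2 = 60; x1_3 = 112; y1_3 = 308; x0_4 = 32; y0_4 = 136; x1_4 = 108; y1_4 = 216; x0_5 = 264; y0_5 = 28; x1_5 = 360; y1_5 = 88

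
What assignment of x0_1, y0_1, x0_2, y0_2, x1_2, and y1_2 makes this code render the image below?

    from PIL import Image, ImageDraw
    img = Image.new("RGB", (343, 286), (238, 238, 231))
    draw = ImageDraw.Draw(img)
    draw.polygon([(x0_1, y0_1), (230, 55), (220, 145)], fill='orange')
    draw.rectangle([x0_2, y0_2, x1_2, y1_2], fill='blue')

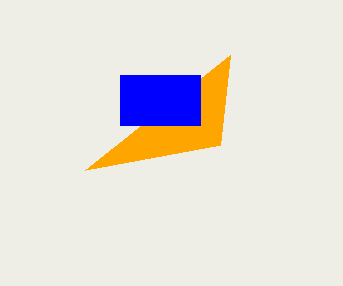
x0_1 = 85; y0_1 = 170; x0_2 = 120; y0_2 = 75; x1_2 = 200; y1_2 = 125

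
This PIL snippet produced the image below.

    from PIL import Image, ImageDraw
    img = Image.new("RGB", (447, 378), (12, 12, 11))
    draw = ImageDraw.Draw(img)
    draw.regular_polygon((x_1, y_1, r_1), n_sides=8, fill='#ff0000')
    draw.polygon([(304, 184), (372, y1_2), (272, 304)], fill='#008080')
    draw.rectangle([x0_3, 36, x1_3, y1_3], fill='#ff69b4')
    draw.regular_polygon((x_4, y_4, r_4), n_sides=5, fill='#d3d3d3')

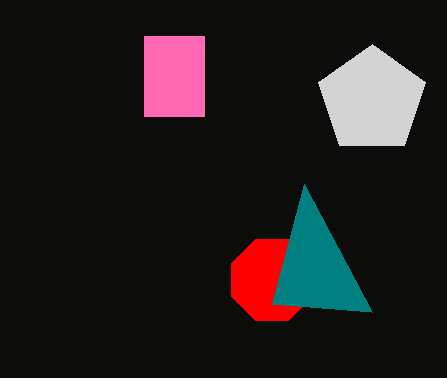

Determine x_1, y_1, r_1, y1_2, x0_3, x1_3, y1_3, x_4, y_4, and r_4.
x_1 = 272; y_1 = 280; r_1 = 44; y1_2 = 312; x0_3 = 144; x1_3 = 204; y1_3 = 116; x_4 = 372; y_4 = 100; r_4 = 56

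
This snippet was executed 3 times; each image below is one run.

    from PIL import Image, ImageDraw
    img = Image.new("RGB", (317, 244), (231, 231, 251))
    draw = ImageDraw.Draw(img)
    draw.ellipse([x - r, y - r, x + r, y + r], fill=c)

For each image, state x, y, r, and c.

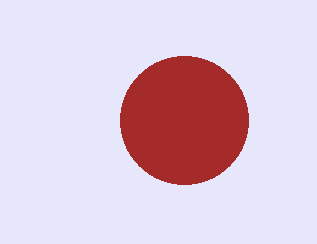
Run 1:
x = 184, y = 120, r = 64, c = 'brown'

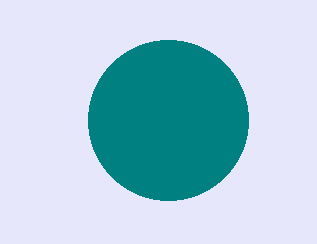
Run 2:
x = 168, y = 120, r = 80, c = 'teal'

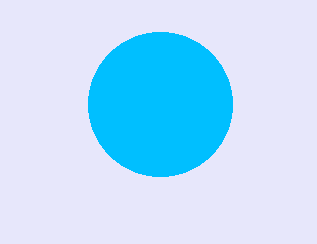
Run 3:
x = 160, y = 104, r = 72, c = 'deepskyblue'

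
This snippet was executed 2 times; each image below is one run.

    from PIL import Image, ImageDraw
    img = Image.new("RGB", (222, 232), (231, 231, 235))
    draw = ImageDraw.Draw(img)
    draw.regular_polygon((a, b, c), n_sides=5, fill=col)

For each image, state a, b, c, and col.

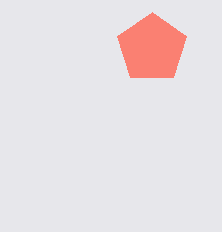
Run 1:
a = 152; b = 48; c = 36; col = 'salmon'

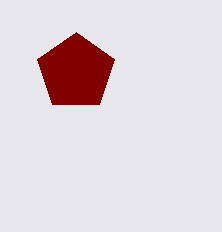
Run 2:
a = 76, b = 72, c = 40, col = 'maroon'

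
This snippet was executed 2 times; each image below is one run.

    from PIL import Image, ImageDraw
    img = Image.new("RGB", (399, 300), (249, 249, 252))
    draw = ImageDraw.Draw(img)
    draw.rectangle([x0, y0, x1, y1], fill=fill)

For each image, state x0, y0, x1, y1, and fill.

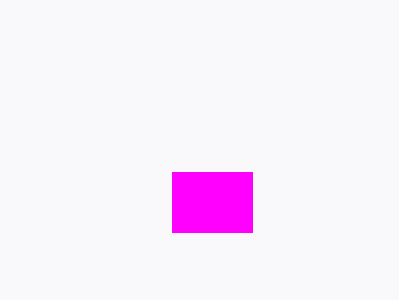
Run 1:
x0 = 172; y0 = 172; x1 = 252; y1 = 232; fill = 'magenta'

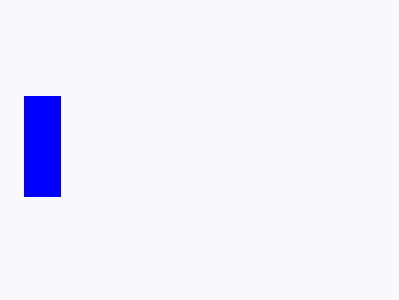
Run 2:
x0 = 24, y0 = 96, x1 = 60, y1 = 196, fill = 'blue'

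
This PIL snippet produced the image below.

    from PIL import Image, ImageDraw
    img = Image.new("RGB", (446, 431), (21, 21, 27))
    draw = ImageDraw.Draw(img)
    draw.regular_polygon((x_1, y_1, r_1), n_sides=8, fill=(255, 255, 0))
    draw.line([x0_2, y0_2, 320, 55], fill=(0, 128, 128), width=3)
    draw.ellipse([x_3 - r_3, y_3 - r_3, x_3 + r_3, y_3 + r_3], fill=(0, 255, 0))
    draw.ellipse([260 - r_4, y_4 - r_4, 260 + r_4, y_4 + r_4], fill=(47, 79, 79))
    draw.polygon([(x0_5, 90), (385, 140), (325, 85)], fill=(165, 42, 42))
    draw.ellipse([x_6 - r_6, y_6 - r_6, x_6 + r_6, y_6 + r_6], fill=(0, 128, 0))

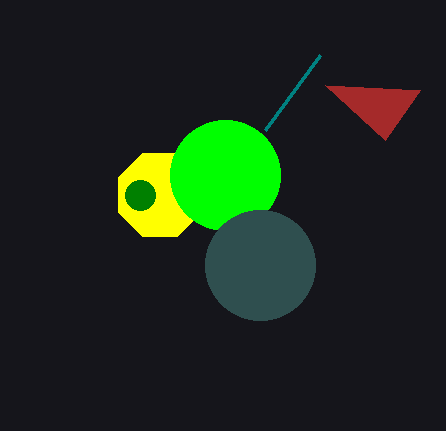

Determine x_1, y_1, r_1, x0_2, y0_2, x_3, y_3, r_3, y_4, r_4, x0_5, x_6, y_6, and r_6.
x_1 = 160
y_1 = 195
r_1 = 45
x0_2 = 265
y0_2 = 130
x_3 = 225
y_3 = 175
r_3 = 55
y_4 = 265
r_4 = 55
x0_5 = 420
x_6 = 140
y_6 = 195
r_6 = 15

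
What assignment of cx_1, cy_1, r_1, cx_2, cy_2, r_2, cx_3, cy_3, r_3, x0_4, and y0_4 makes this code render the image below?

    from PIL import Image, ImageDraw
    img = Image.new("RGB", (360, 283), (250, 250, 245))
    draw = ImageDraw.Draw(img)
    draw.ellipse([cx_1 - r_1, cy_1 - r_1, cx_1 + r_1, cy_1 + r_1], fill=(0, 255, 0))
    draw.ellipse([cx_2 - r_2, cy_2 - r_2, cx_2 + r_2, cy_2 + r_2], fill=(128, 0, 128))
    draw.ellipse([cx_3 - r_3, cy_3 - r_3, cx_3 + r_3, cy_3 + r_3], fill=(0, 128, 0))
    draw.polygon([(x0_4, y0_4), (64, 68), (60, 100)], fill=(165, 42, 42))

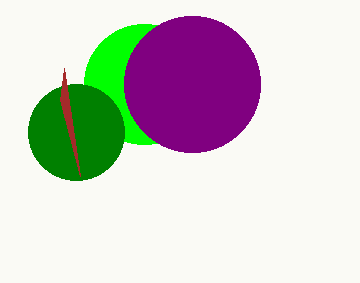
cx_1 = 144; cy_1 = 84; r_1 = 60; cx_2 = 192; cy_2 = 84; r_2 = 68; cx_3 = 76; cy_3 = 132; r_3 = 48; x0_4 = 80; y0_4 = 176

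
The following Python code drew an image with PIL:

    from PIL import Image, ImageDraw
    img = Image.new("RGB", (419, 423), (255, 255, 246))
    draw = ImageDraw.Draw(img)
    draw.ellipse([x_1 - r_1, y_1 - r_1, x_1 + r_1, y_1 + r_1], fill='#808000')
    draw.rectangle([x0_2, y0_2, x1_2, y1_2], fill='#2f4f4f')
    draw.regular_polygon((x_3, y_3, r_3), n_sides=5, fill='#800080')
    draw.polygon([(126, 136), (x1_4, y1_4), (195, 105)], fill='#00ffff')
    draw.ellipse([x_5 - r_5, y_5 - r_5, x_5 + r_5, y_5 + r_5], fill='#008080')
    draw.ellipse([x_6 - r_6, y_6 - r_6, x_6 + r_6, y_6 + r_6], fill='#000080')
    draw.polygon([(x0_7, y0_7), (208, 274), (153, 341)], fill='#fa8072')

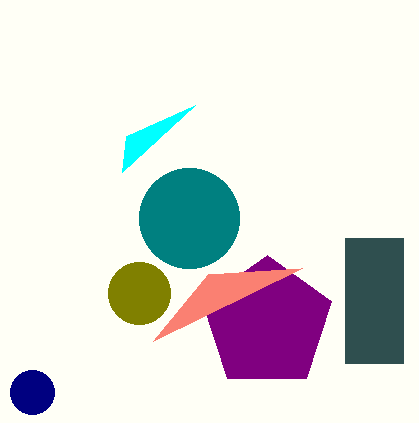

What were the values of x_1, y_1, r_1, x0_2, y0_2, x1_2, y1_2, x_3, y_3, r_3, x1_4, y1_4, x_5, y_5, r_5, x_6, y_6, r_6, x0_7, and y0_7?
x_1 = 139, y_1 = 293, r_1 = 31, x0_2 = 345, y0_2 = 238, x1_2 = 403, y1_2 = 363, x_3 = 267, y_3 = 323, r_3 = 68, x1_4 = 122, y1_4 = 172, x_5 = 189, y_5 = 218, r_5 = 50, x_6 = 32, y_6 = 392, r_6 = 22, x0_7 = 302, y0_7 = 268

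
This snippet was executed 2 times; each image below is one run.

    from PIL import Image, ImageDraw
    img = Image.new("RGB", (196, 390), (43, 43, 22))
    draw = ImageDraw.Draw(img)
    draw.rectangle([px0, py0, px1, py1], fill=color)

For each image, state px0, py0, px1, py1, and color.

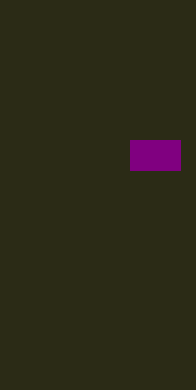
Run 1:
px0 = 130; py0 = 140; px1 = 180; py1 = 170; color = 'purple'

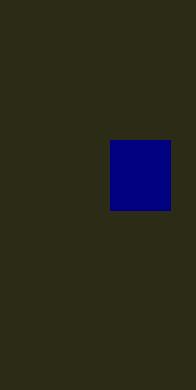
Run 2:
px0 = 110; py0 = 140; px1 = 170; py1 = 210; color = 'navy'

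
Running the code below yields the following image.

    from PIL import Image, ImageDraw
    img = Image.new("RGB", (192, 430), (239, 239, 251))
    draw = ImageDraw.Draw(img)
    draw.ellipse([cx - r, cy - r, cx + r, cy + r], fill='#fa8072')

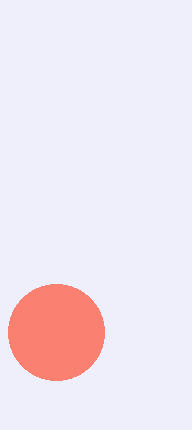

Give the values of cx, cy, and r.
cx = 56
cy = 332
r = 48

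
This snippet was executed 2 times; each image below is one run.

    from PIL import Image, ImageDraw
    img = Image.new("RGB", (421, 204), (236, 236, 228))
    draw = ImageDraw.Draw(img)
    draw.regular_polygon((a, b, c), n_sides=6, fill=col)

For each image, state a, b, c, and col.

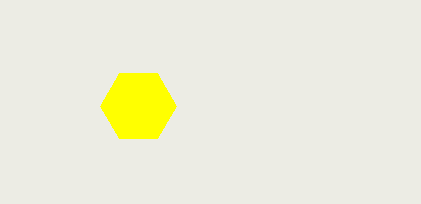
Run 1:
a = 138; b = 106; c = 38; col = 'yellow'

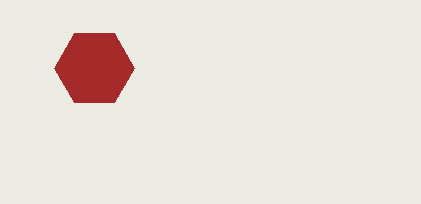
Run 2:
a = 94, b = 68, c = 40, col = 'brown'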